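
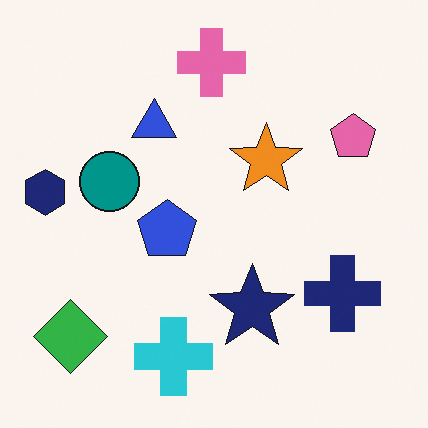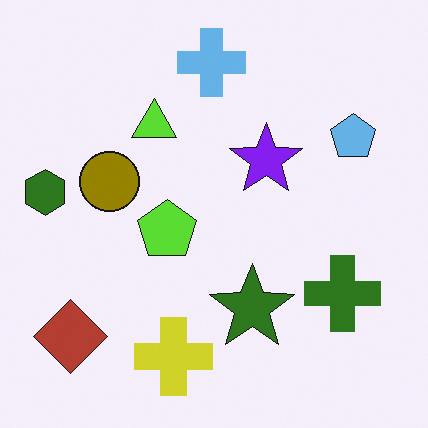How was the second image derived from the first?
The image was hue-shifted by a large amount.

Every shape's color has rotated by the same amount around the hue wheel — a uniform hue shift.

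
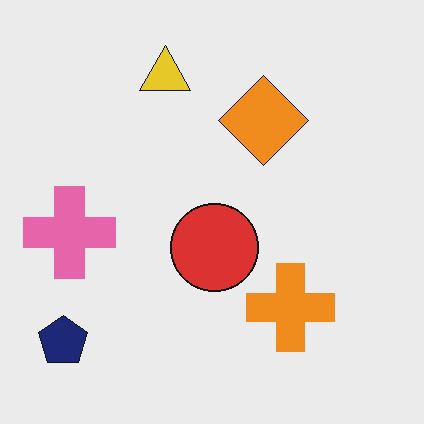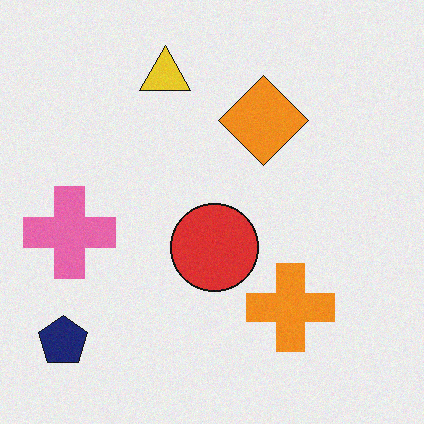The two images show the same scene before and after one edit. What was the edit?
It was degraded with a light layer of grain.

Random speckle covers the whole image, including the flat background.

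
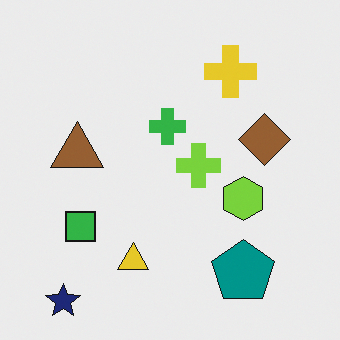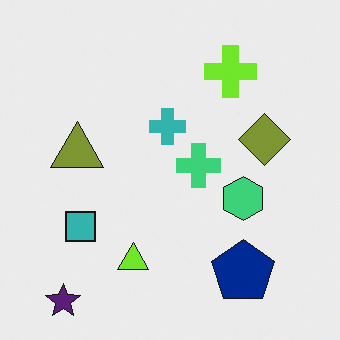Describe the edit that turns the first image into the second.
The second image is the first hue-shifted slightly.

Every shape's color has rotated by the same amount around the hue wheel — a uniform hue shift.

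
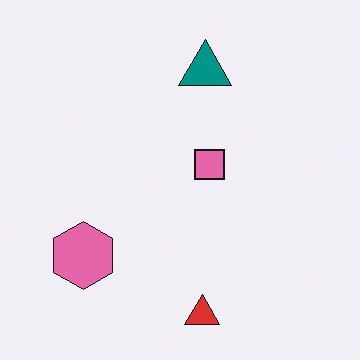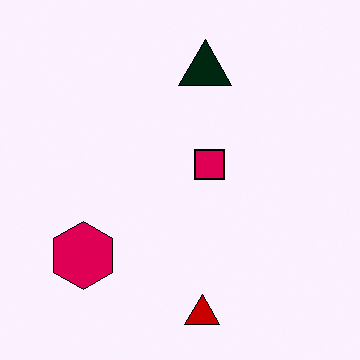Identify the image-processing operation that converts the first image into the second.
The second image is the first given much higher contrast.

Tones are pushed away from mid-grey across the whole image — a global contrast change.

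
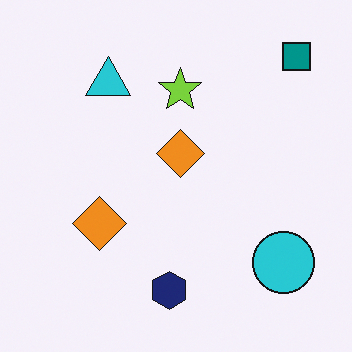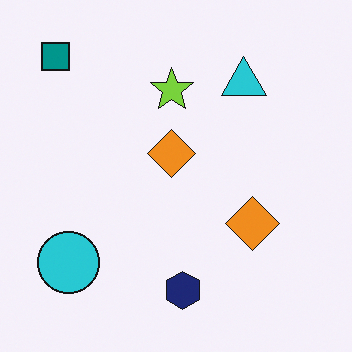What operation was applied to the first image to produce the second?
Flipped horizontally (left ↔ right).

The teal square is in the top-right of the first image and the top-left of the second — shapes on opposite sides of the vertical midline have swapped in a mirror flip.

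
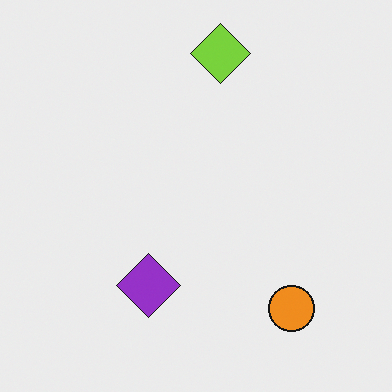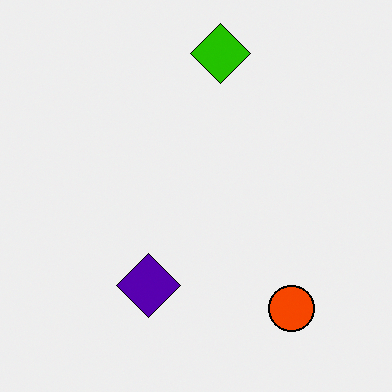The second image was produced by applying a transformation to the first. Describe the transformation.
The image was given much higher contrast.

Tones are pushed away from mid-grey across the whole image — a global contrast change.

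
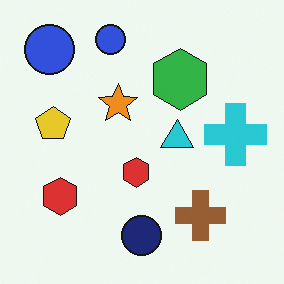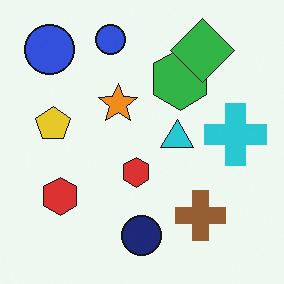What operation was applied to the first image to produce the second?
It was overlaid with an additional green diamond.

A green diamond appears in the second image that is absent from the first.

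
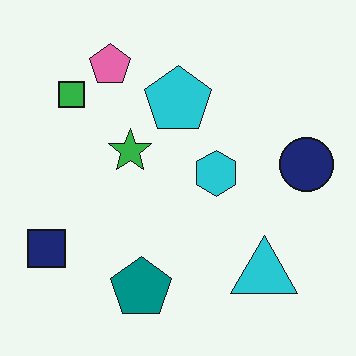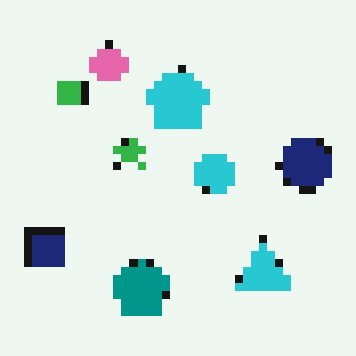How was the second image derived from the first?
This is the original image pixelated into visible square blocks.

Shapes are reduced to large square blocks; fine edges and outlines are lost — a downscale-then-upscale (mosaic) effect.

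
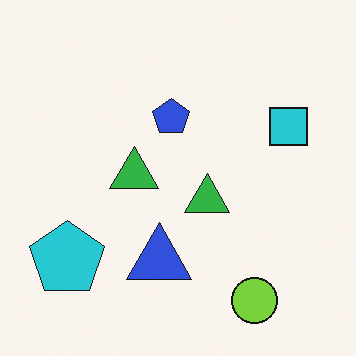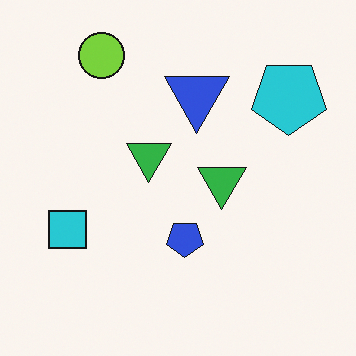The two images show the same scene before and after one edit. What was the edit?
This is the original image rotated 180°.

The lime circle sits in the bottom-right of the first image and the top-left of the second — consistent with a whole-image 180° rotation.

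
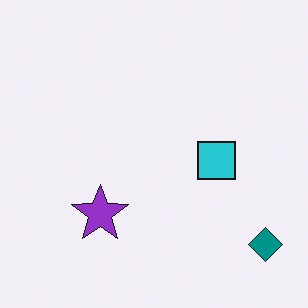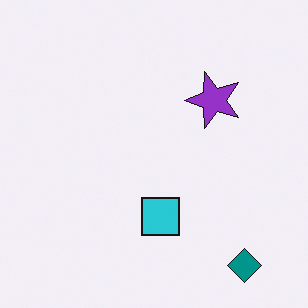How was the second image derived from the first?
The transformation is: transposed (reflected across the top-left ↔ bottom-right diagonal).

Shapes have swapped their row and column positions — what was in the top-right is now in the bottom-left — a diagonal reflection.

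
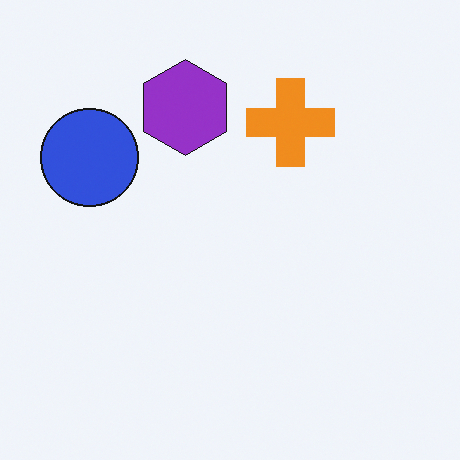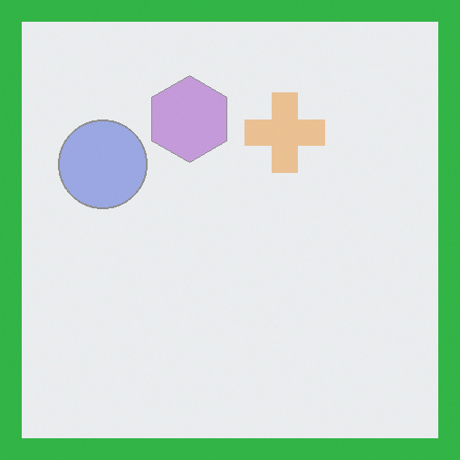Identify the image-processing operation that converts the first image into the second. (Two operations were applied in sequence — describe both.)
The second image is the first given much lower contrast, then framed with a green border.

Tones are pushed toward mid-grey across the whole image — a global contrast change. A solid green frame runs around the edge of the second image, with the content slightly shrunk inside it.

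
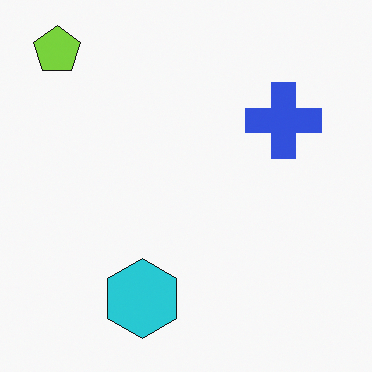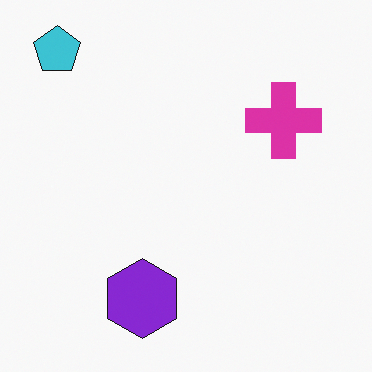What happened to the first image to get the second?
The second image is the first hue-shifted noticeably.

Every shape's color has rotated by the same amount around the hue wheel — a uniform hue shift.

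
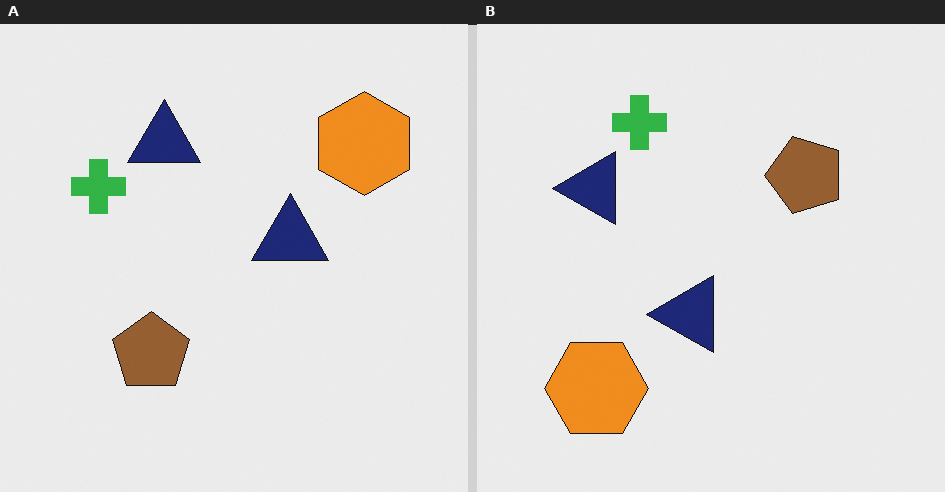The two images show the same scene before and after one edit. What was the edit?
The image was transposed (reflected across the top-left ↔ bottom-right diagonal).

Shapes have swapped their row and column positions — what was in the top-right is now in the bottom-left — a diagonal reflection.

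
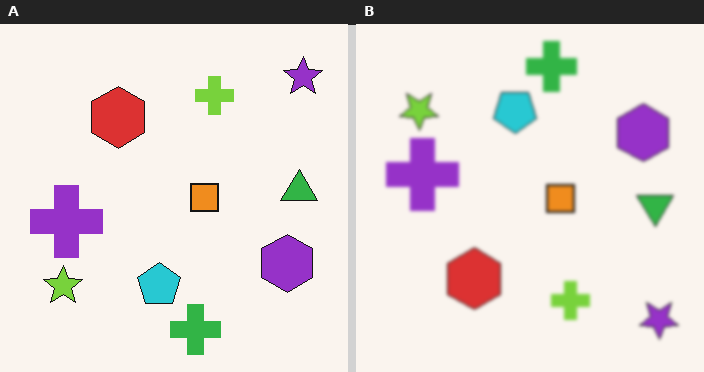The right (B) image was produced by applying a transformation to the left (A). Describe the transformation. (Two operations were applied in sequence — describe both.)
The transformation is: slightly softened, then flipped vertically (top ↔ bottom).

Shape edges and outlines are uniformly softened across the whole image. The green cross is in the bottom of the left (A) image and the top of the right (B) — shapes on opposite sides of the horizontal midline have swapped in a mirror flip.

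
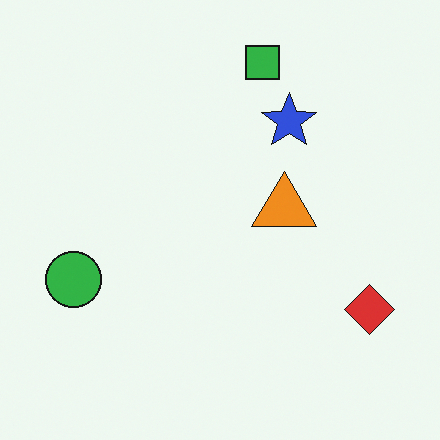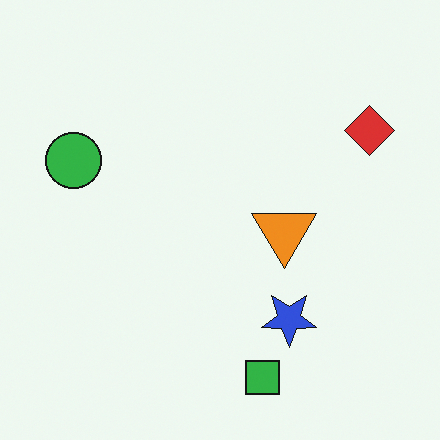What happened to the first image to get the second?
The transformation is: flipped vertically (top ↔ bottom).

The green square is in the top of the first image and the bottom of the second — shapes on opposite sides of the horizontal midline have swapped in a mirror flip.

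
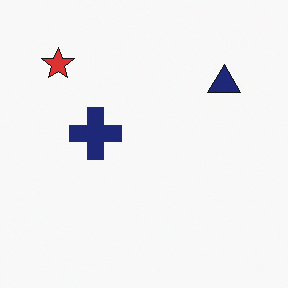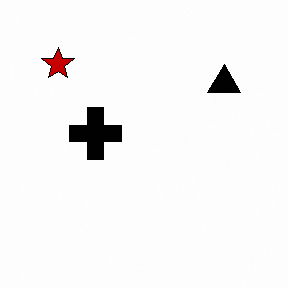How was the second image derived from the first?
The image was boosted in contrast.

Tones are pushed away from mid-grey across the whole image — a global contrast change.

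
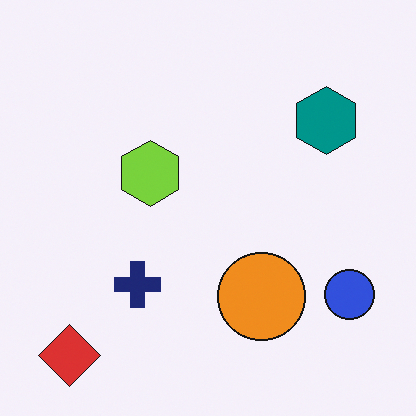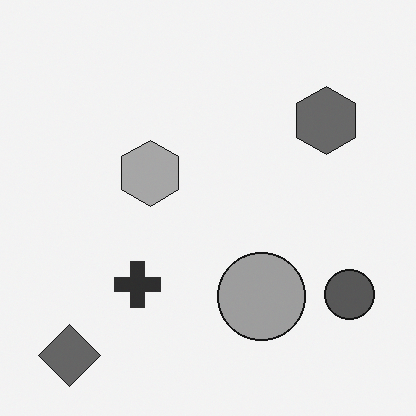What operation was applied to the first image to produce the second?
The image was converted to grayscale.

All color is removed — every shape is now a shade of grey.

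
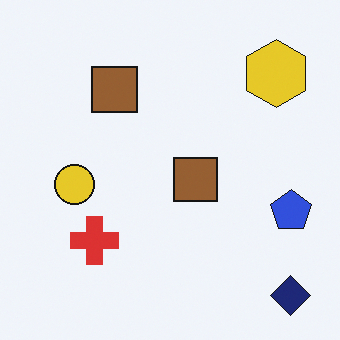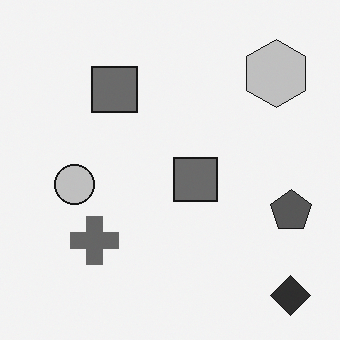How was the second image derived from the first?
It was converted to grayscale.

All color is removed — every shape is now a shade of grey.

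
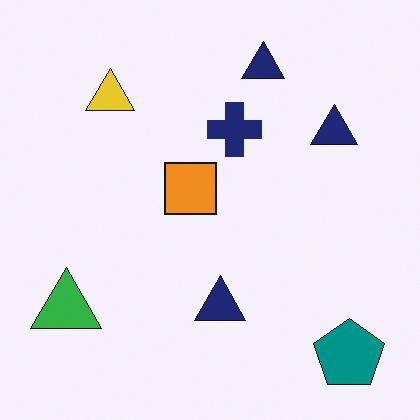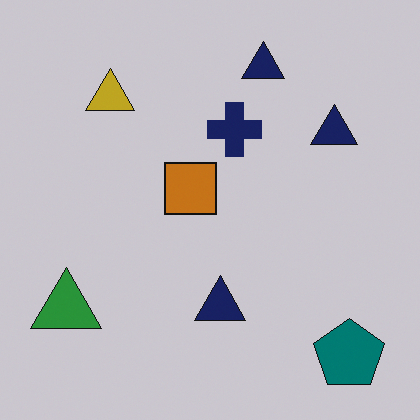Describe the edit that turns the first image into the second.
It was darkened a little.

Every pixel — background and shapes alike — is uniformly darkened.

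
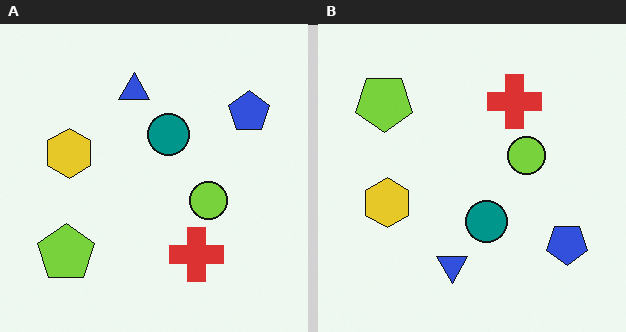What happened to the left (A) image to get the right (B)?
Flipped vertically (top ↔ bottom).

The blue triangle is in the top of the left (A) image and the bottom of the right (B) — shapes on opposite sides of the horizontal midline have swapped in a mirror flip.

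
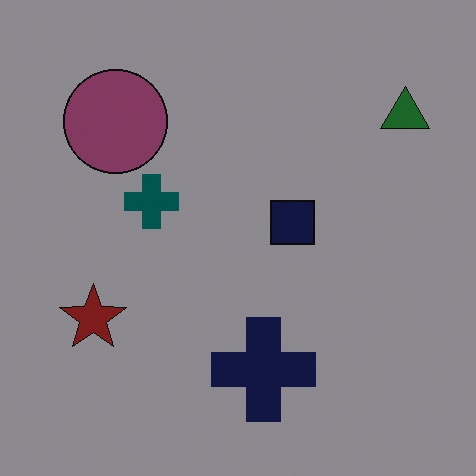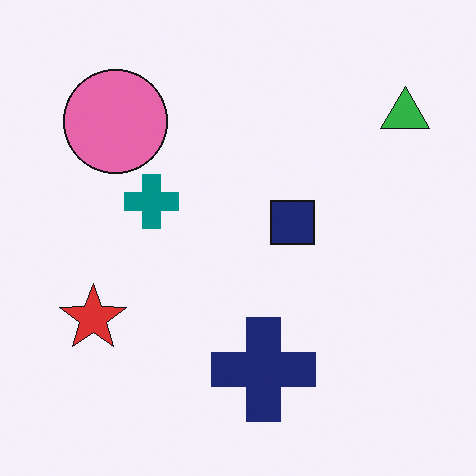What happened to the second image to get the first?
This is the original image noticeably darkened.

Every pixel — background and shapes alike — is uniformly darkened.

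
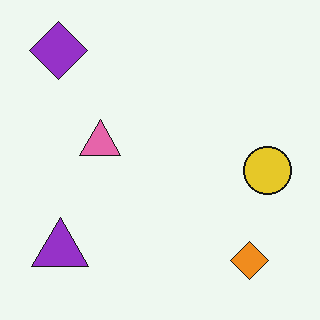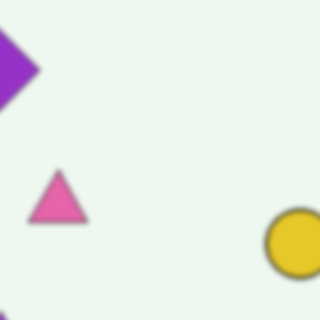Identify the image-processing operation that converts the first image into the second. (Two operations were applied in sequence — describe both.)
The transformation is: given a subtle gaussian blur, then cropped to a modestly smaller region and rescaled.

Shape edges and outlines are uniformly softened across the whole image. The visible shapes are larger and the field of view is narrower; shapes near the original edges may be partly or wholly outside the frame — a crop-and-rescale.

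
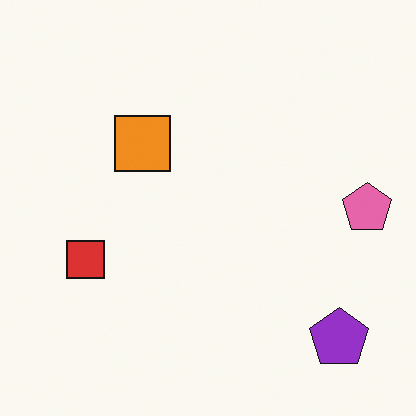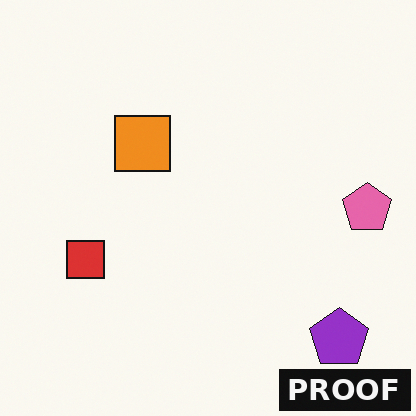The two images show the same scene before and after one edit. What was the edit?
It was watermarked with the text "PROOF" in the lower-right corner.

A dark label reading "PROOF" appears in the lower-right corner.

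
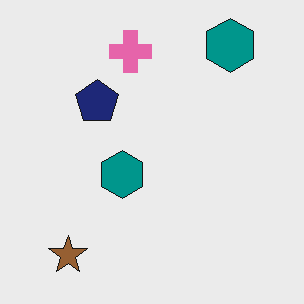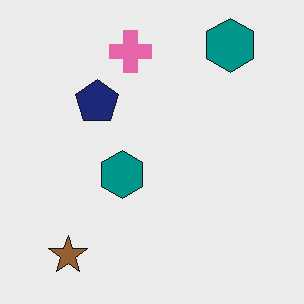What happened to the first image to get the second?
It was JPEG-compressed with visible artifacts.

Blocky 8×8 compression artifacts appear around shape edges and the flat background shows ringing — characteristic JPEG degradation.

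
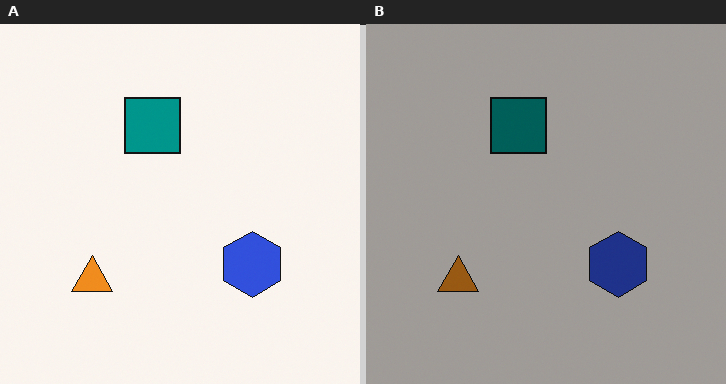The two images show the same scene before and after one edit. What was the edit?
This is the original image noticeably darkened.

Every pixel — background and shapes alike — is uniformly darkened.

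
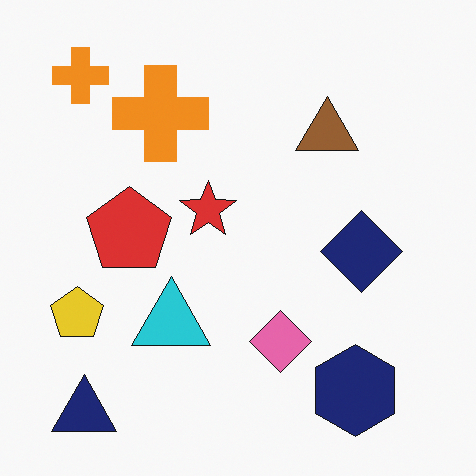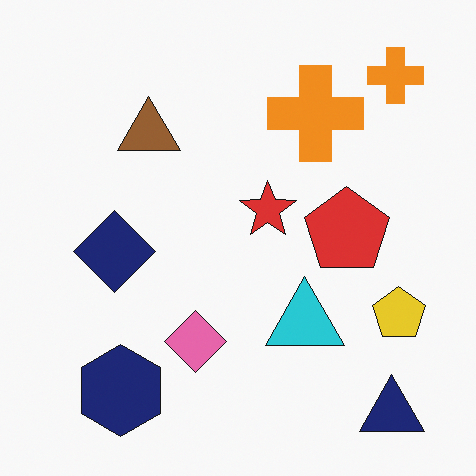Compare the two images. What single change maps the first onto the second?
The transformation is: flipped horizontally (left ↔ right).

The yellow pentagon is in the left of the first image and the right of the second — shapes on opposite sides of the vertical midline have swapped in a mirror flip.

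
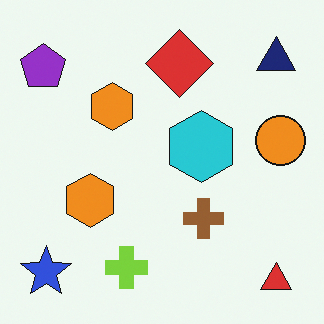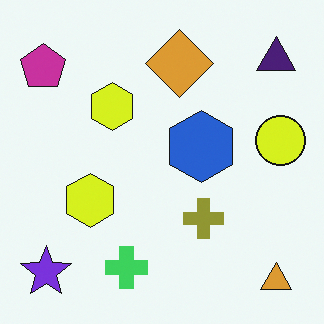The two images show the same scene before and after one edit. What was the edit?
The transformation is: hue-shifted slightly.

Every shape's color has rotated by the same amount around the hue wheel — a uniform hue shift.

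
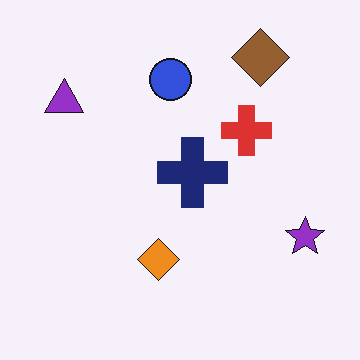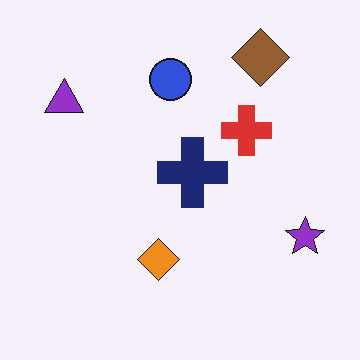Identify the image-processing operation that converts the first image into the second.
It was given moderate JPEG compression.

Blocky 8×8 compression artifacts appear around shape edges and the flat background shows ringing — characteristic JPEG degradation.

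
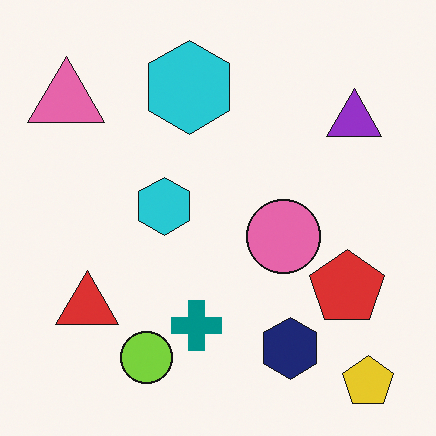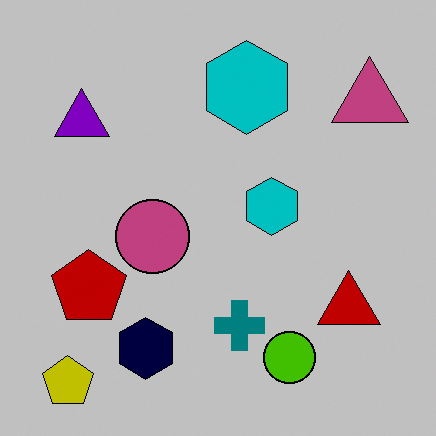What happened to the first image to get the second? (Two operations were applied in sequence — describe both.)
The image was heavily posterized to just a handful of flat colors, then flipped horizontally (left ↔ right).

Each flat color has snapped to a coarser quantized level — most visibly, the near-white background has dropped to a flat grey. The pink triangle is in the top-left of the first image and the top-right of the second — shapes on opposite sides of the vertical midline have swapped in a mirror flip.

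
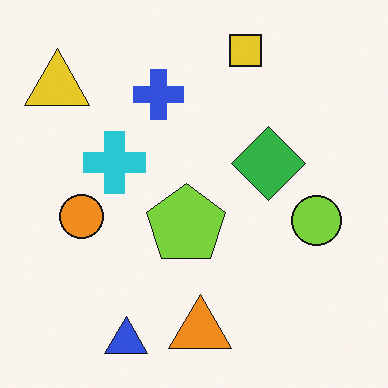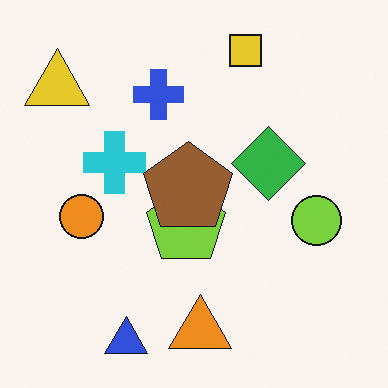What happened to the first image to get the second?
It was overlaid with an additional brown pentagon.

A brown pentagon appears in the second image that is absent from the first.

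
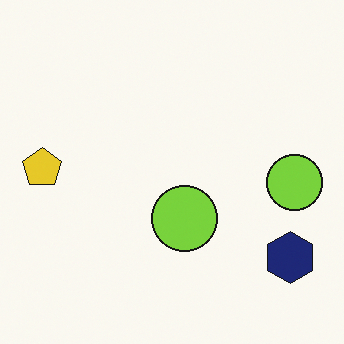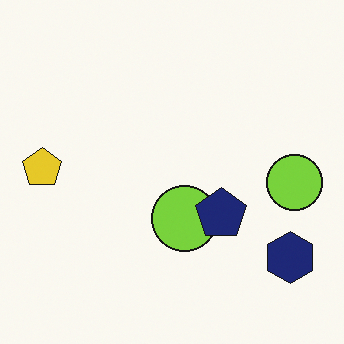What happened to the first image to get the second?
The second image is the first overlaid with an additional navy pentagon.

A navy pentagon appears in the second image that is absent from the first.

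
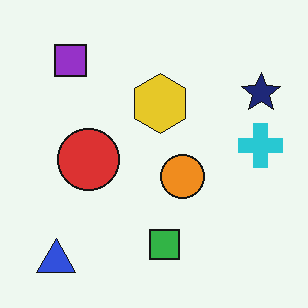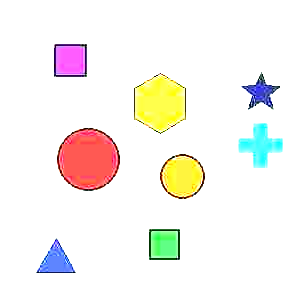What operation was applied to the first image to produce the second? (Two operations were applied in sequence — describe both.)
Degraded with heavy JPEG compression, then noticeably brightened.

Blocky 8×8 compression artifacts appear around shape edges and the flat background shows ringing — characteristic JPEG degradation. Every pixel — background and shapes alike — is uniformly brightened.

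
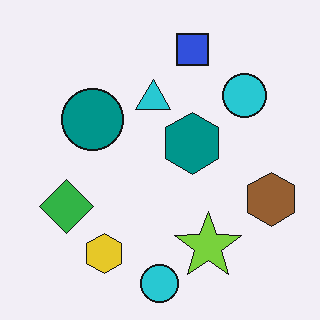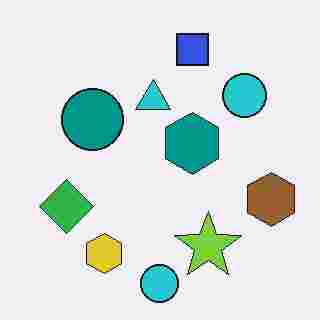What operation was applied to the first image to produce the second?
It was heavily JPEG-compressed with obvious blocking artifacts.

Blocky 8×8 compression artifacts appear around shape edges and the flat background shows ringing — characteristic JPEG degradation.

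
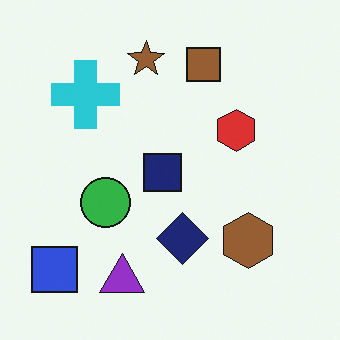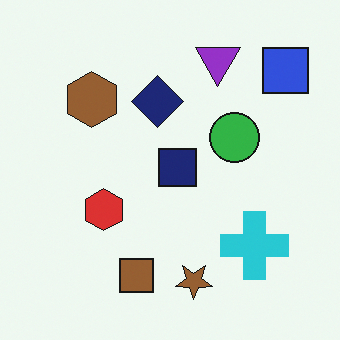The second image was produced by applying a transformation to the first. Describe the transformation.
The image was rotated 180°.

The blue square sits in the bottom-left of the first image and the top-right of the second — consistent with a whole-image 180° rotation.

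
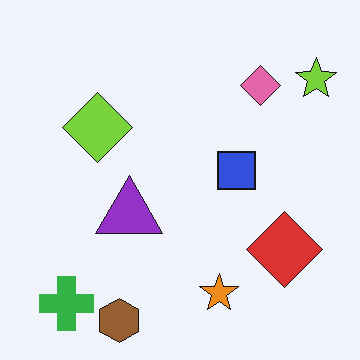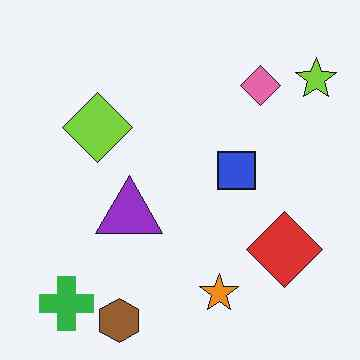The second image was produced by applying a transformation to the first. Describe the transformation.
The transformation is: given moderate JPEG compression.

Blocky 8×8 compression artifacts appear around shape edges and the flat background shows ringing — characteristic JPEG degradation.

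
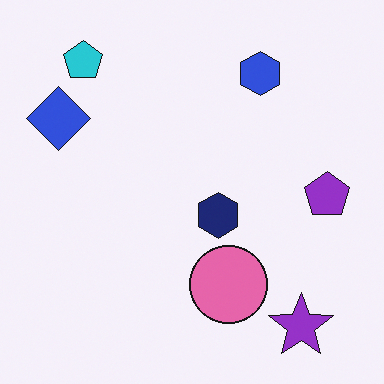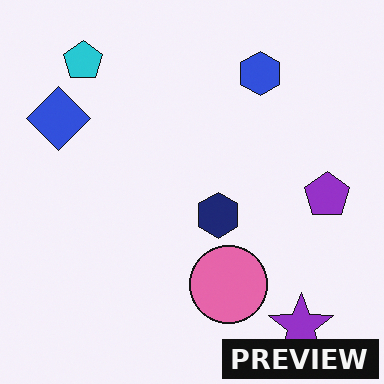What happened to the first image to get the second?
It was watermarked with the text "PREVIEW" in the lower-right corner.

A dark label reading "PREVIEW" appears in the lower-right corner.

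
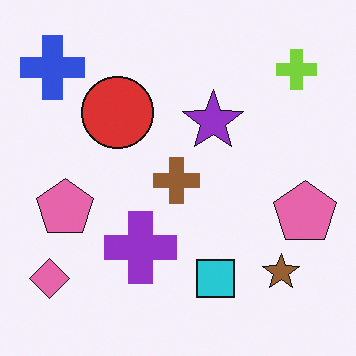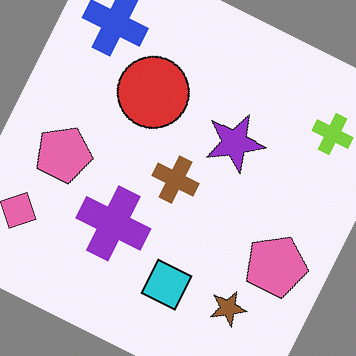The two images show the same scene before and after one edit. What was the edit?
It was rotated clockwise by a clearly visible amount.

Every shape is tilted by the same angle and the image corners show triangular fill wedges — a whole-image rotation by a non-right angle.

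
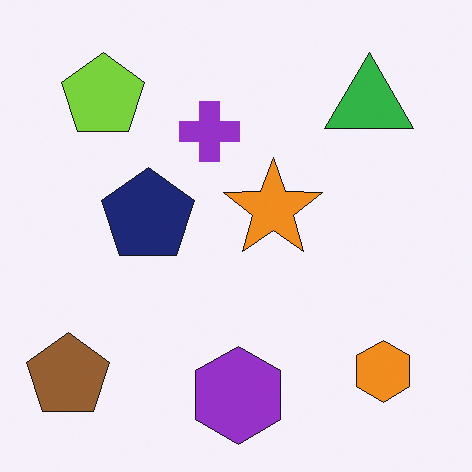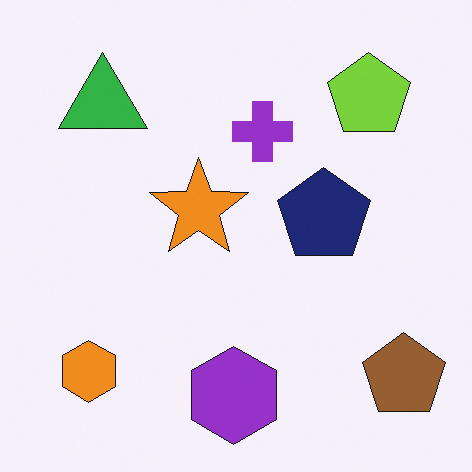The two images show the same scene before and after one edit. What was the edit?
The image was flipped horizontally (left ↔ right).

The brown pentagon is in the bottom-left of the first image and the bottom-right of the second — shapes on opposite sides of the vertical midline have swapped in a mirror flip.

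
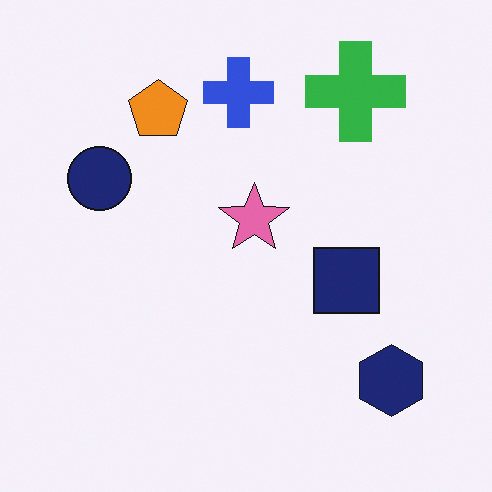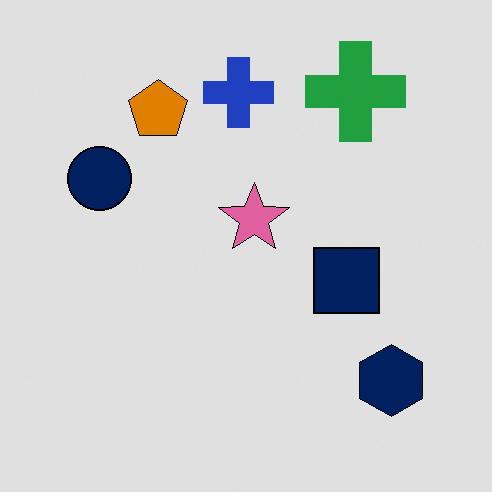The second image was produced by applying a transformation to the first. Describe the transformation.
The image was moderately posterized.

Each flat color has snapped to a coarser quantized level — most visibly, the near-white background has dropped to a flat grey.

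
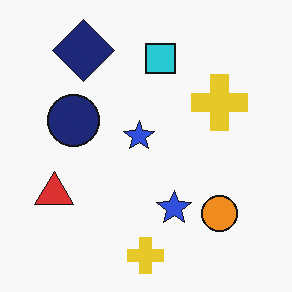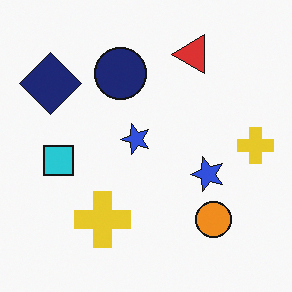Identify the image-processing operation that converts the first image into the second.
The transformation is: transposed (reflected across the top-left ↔ bottom-right diagonal).

Shapes have swapped their row and column positions — what was in the top-right is now in the bottom-left — a diagonal reflection.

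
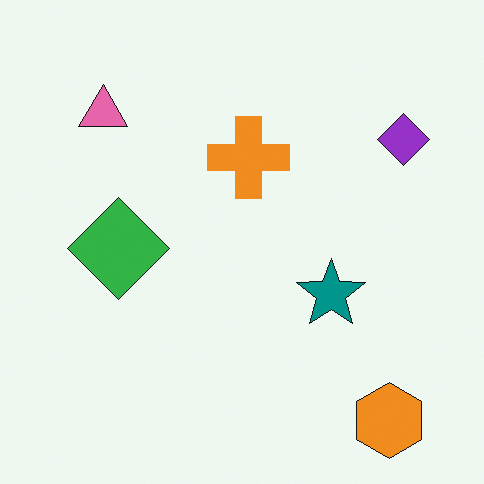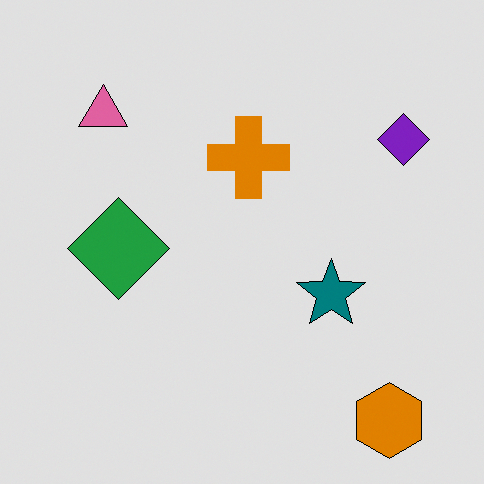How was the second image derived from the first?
Moderately posterized.

Each flat color has snapped to a coarser quantized level — most visibly, the near-white background has dropped to a flat grey.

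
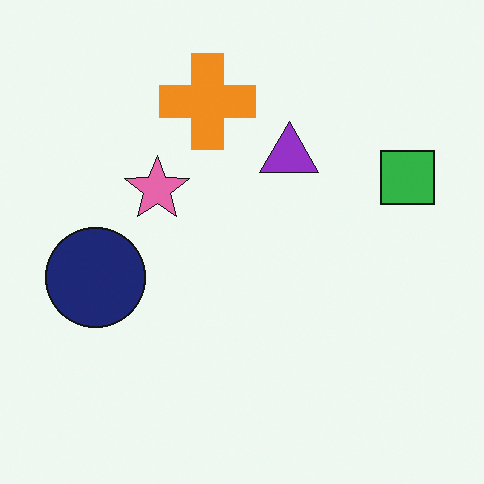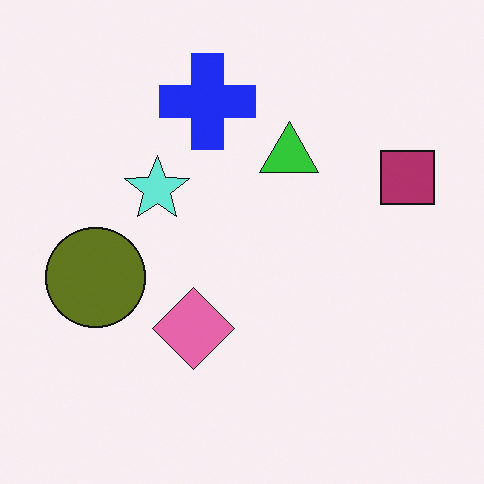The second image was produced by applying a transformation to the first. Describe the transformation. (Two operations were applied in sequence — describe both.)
The second image is the first hue-shifted by a large amount, then overlaid with an additional pink diamond.

Every shape's color has rotated by the same amount around the hue wheel — a uniform hue shift. A pink diamond appears in the second image that is absent from the first.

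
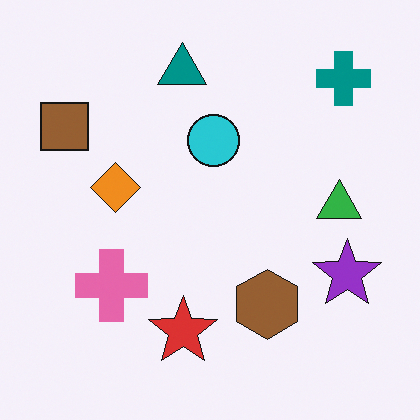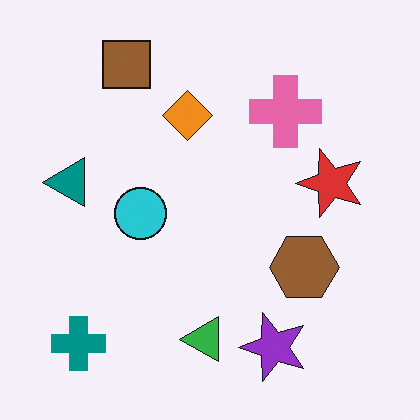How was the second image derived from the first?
It was transposed (reflected across the top-left ↔ bottom-right diagonal).

Shapes have swapped their row and column positions — what was in the top-right is now in the bottom-left — a diagonal reflection.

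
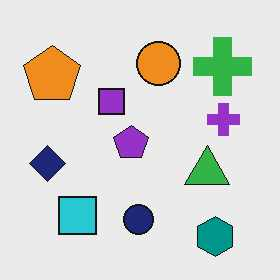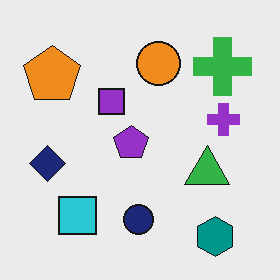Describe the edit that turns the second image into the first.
The image was given moderate JPEG compression.

Blocky 8×8 compression artifacts appear around shape edges and the flat background shows ringing — characteristic JPEG degradation.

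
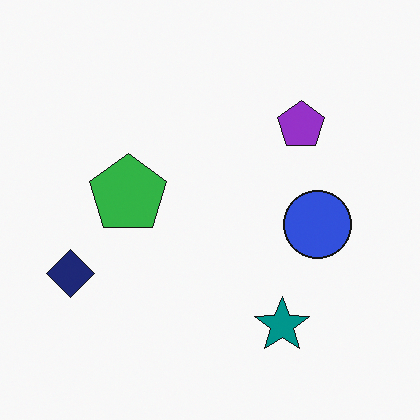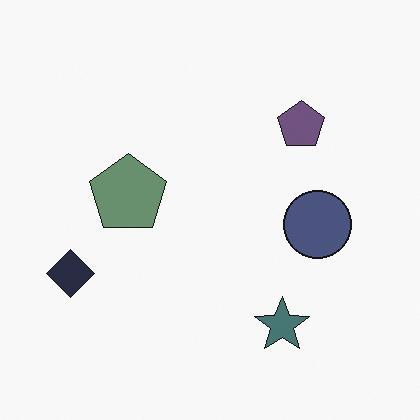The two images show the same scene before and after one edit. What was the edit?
The transformation is: made much more muted (saturation change).

All colors are more muted and greyish — a global saturation change.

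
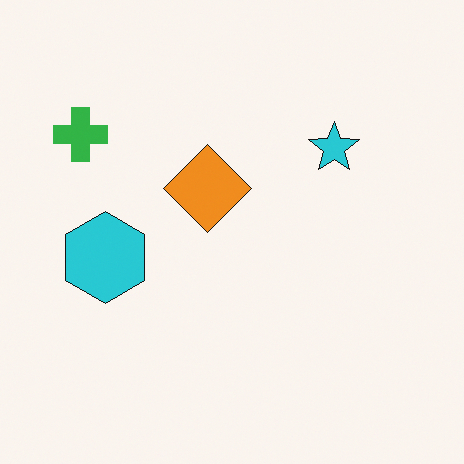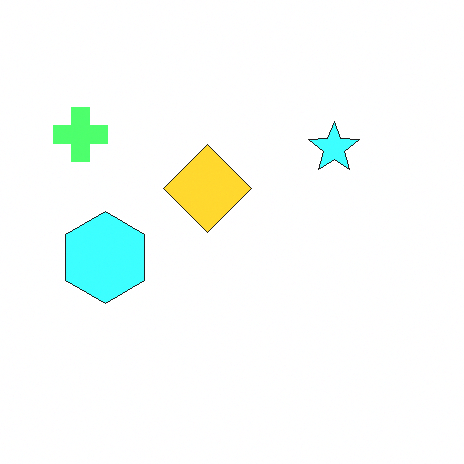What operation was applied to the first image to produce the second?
This is the original image noticeably brightened.

Every pixel — background and shapes alike — is uniformly brightened.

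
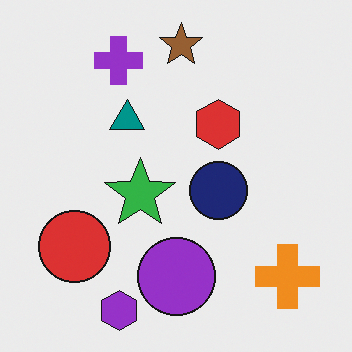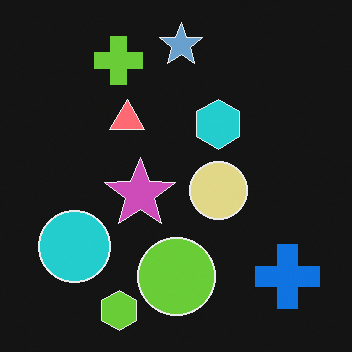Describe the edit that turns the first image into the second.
It was color-inverted (negative).

The light background has become dark and every shape's color is its complement — a photographic negative.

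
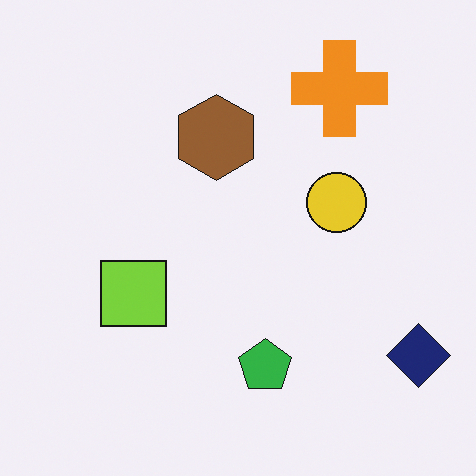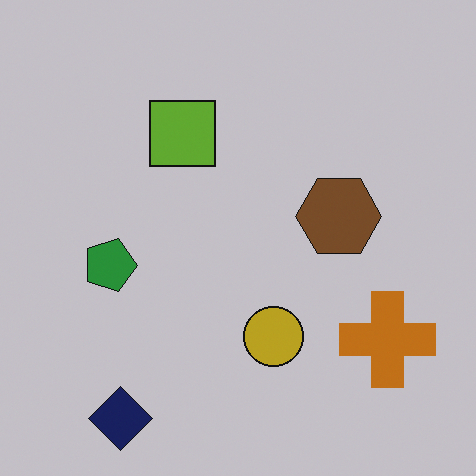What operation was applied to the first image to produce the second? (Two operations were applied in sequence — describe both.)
The transformation is: slightly darkened, then rotated 90° clockwise.

Every pixel — background and shapes alike — is uniformly darkened. The navy diamond sits in the bottom-right of the first image and the bottom-left of the second — consistent with a whole-image 90° clockwise rotation.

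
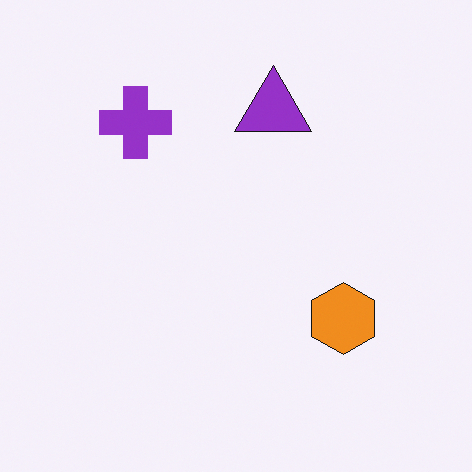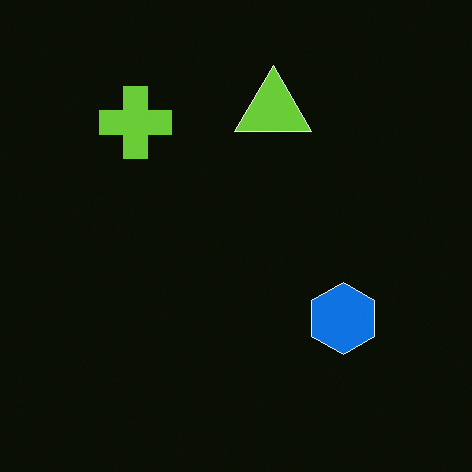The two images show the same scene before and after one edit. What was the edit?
This is the original image color-inverted (negative).

The light background has become dark and every shape's color is its complement — a photographic negative.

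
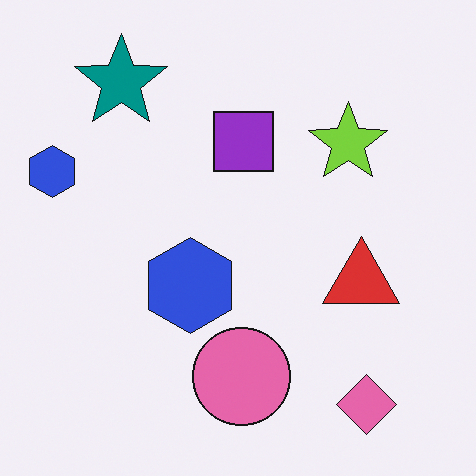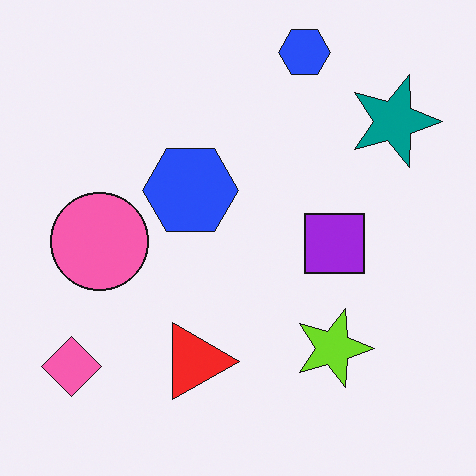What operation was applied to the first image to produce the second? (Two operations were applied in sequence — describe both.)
This is the original image slightly oversaturated, then rotated 90° clockwise.

All colors are more vivid — a global saturation change. The pink diamond sits in the bottom-right of the first image and the bottom-left of the second — consistent with a whole-image 90° clockwise rotation.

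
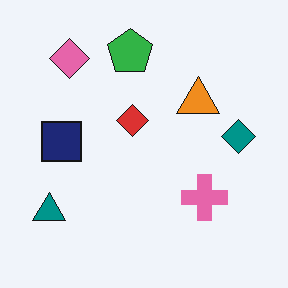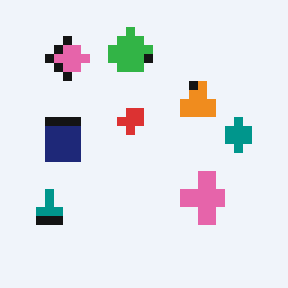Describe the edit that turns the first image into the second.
This is the original image heavily pixelated into large blocks.

Shapes are reduced to large square blocks; fine edges and outlines are lost — a downscale-then-upscale (mosaic) effect.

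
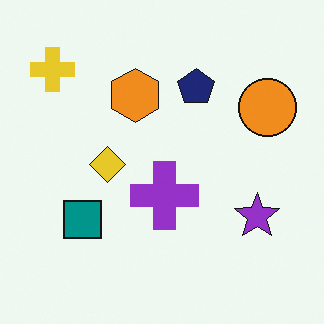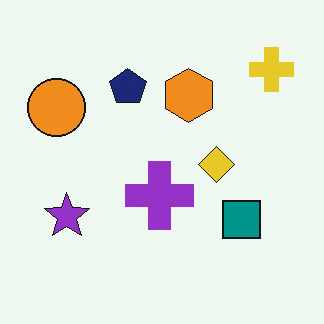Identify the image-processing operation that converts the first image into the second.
The image was flipped horizontally (left ↔ right).

The yellow cross is in the top-left of the first image and the top-right of the second — shapes on opposite sides of the vertical midline have swapped in a mirror flip.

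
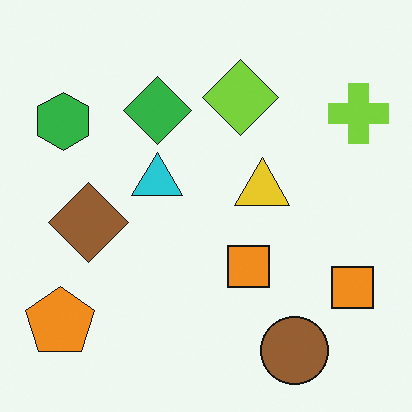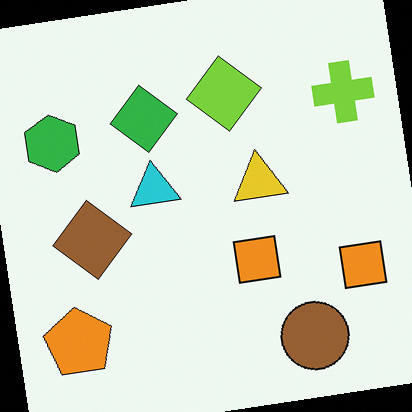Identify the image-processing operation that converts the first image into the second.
Rotated counter-clockwise by a slight angle.

Every shape is tilted by the same angle and the image corners show triangular fill wedges — a whole-image rotation by a non-right angle.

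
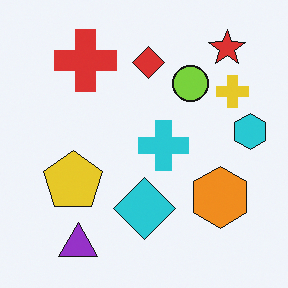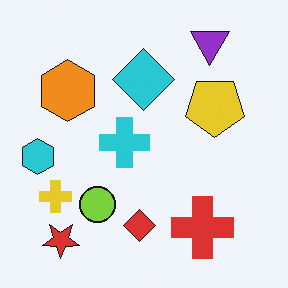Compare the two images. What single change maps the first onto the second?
Rotated 180°.

The red star sits in the top-right of the first image and the bottom-left of the second — consistent with a whole-image 180° rotation.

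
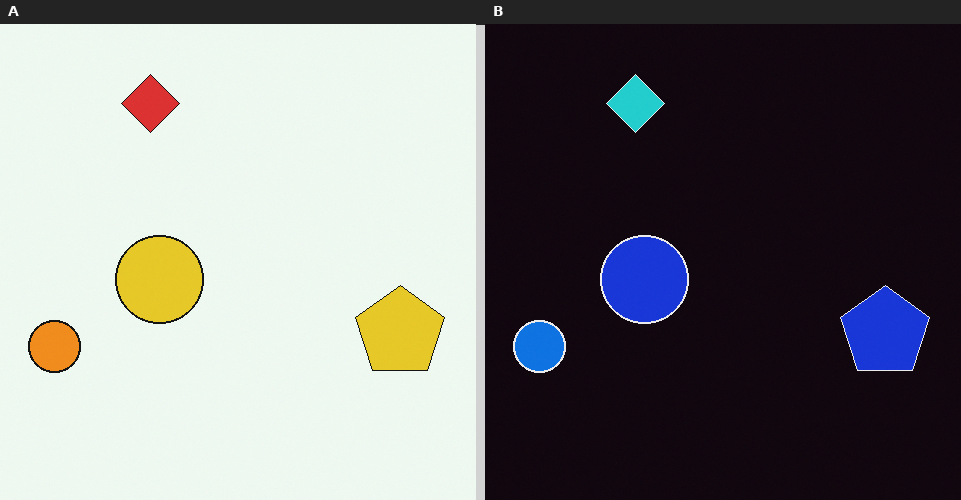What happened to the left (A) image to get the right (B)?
This is the original image color-inverted (negative).

The light background has become dark and every shape's color is its complement — a photographic negative.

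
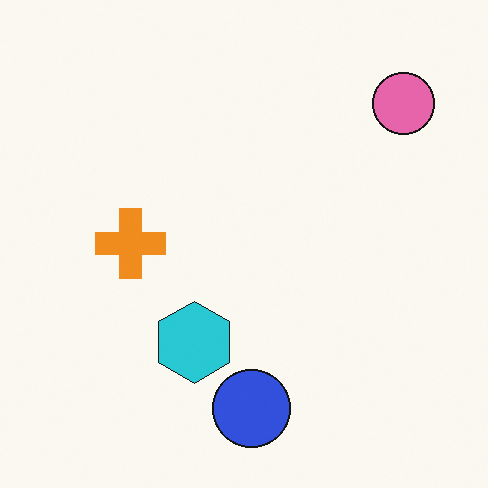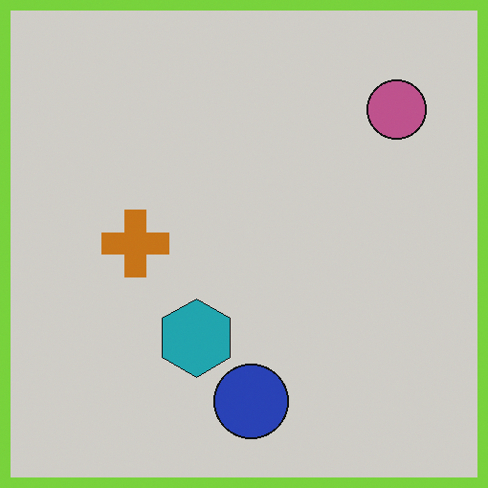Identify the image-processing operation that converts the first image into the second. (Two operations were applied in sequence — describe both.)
The transformation is: slightly darkened, then framed with a lime border.

Every pixel — background and shapes alike — is uniformly darkened. A solid lime frame runs around the edge of the second image, with the content slightly shrunk inside it.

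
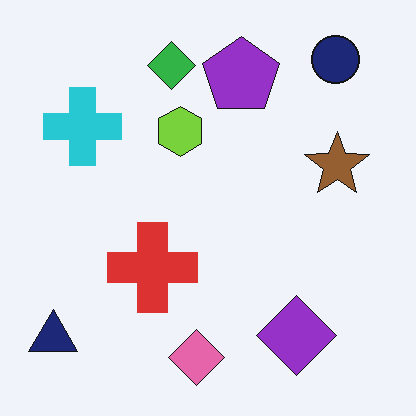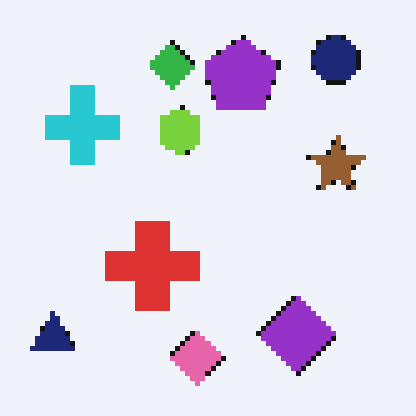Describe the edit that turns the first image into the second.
The second image is the first lightly pixelated (a mild mosaic effect).

Shapes are reduced to large square blocks; fine edges and outlines are lost — a downscale-then-upscale (mosaic) effect.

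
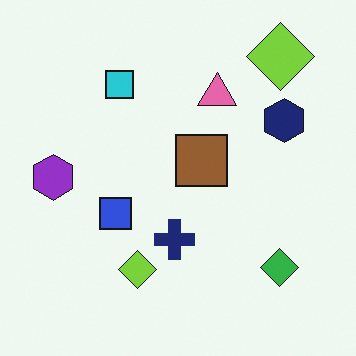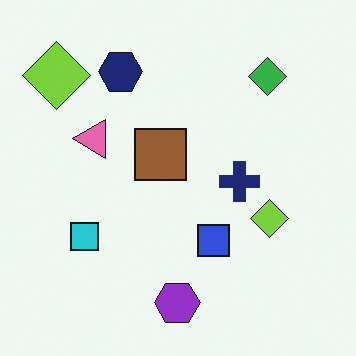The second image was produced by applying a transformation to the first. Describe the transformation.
The image was rotated 90° counter-clockwise.

The green diamond sits in the bottom-right of the first image and the top-right of the second — consistent with a whole-image 90° counter-clockwise rotation.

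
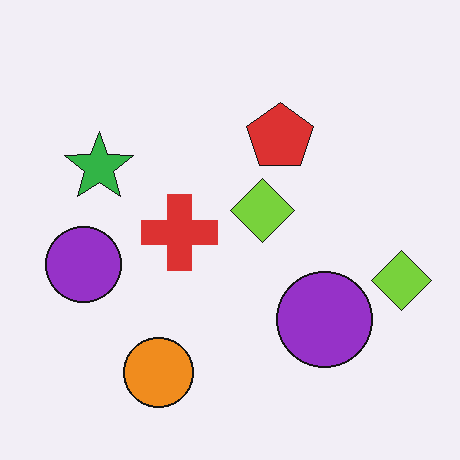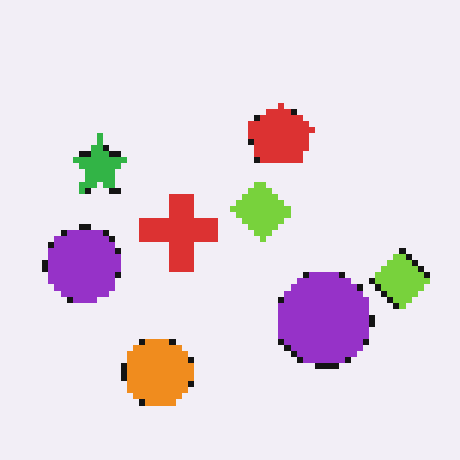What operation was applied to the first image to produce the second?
The second image is the first moderately pixelated.

Shapes are reduced to large square blocks; fine edges and outlines are lost — a downscale-then-upscale (mosaic) effect.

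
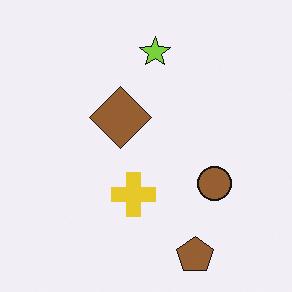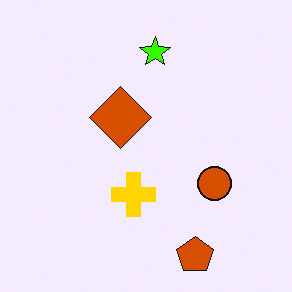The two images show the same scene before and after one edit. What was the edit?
The second image is the first heavily oversaturated.

All colors are more vivid — a global saturation change.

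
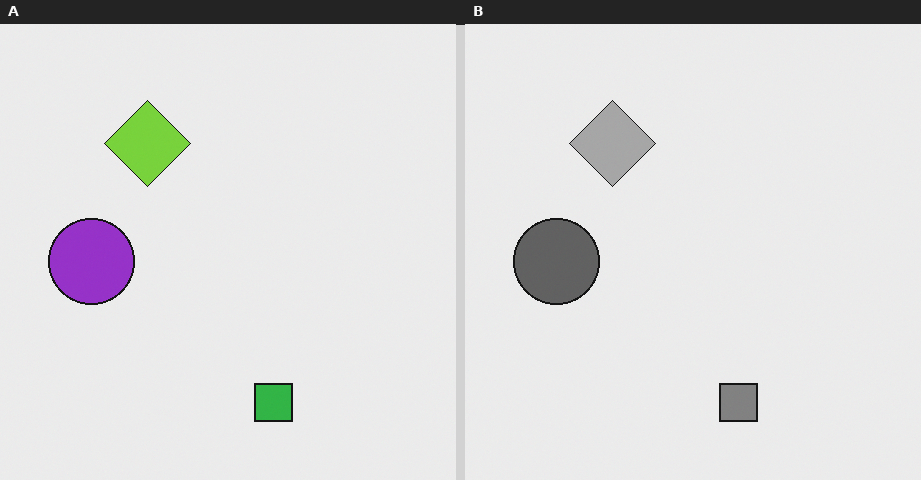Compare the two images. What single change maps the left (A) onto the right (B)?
The image was converted to grayscale.

All color is removed — every shape is now a shade of grey.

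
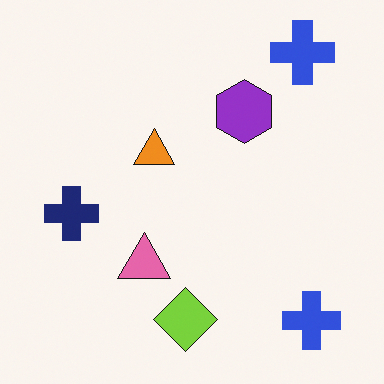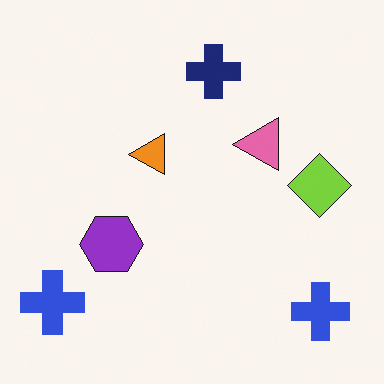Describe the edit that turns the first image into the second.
Transposed (reflected across the top-left ↔ bottom-right diagonal).

Shapes have swapped their row and column positions — what was in the top-right is now in the bottom-left — a diagonal reflection.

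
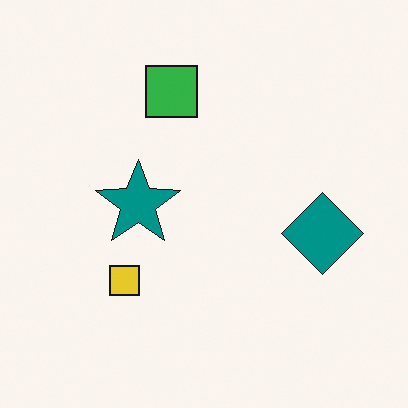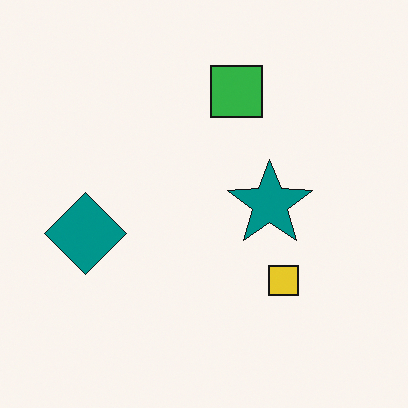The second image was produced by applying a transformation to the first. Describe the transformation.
It was flipped horizontally (left ↔ right).

The teal diamond is in the right of the first image and the left of the second — shapes on opposite sides of the vertical midline have swapped in a mirror flip.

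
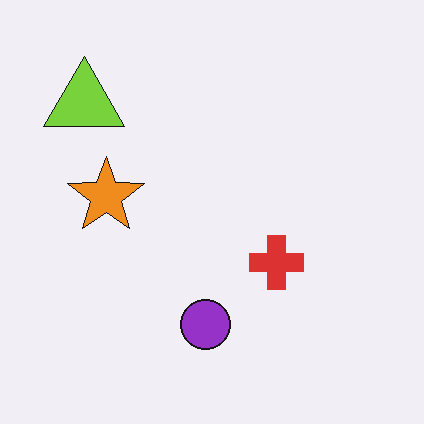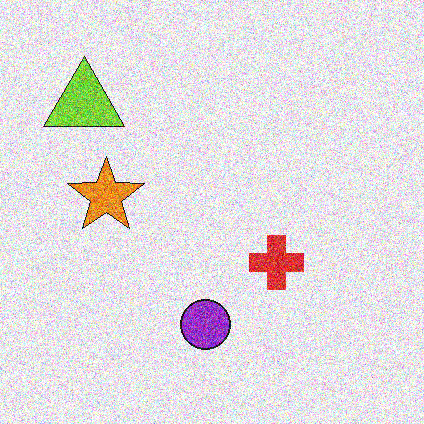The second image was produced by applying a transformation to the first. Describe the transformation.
The transformation is: degraded with a thick layer of grain.

Random speckle covers the whole image, including the flat background.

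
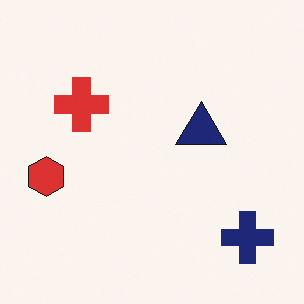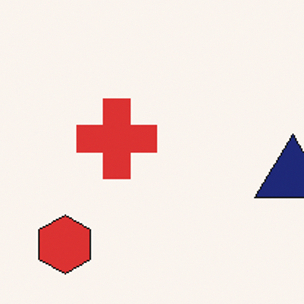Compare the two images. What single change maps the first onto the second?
The transformation is: cropped to a modestly smaller region and rescaled.

The visible shapes are larger and the field of view is narrower; shapes near the original edges may be partly or wholly outside the frame — a crop-and-rescale.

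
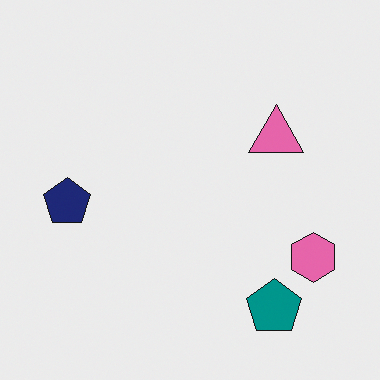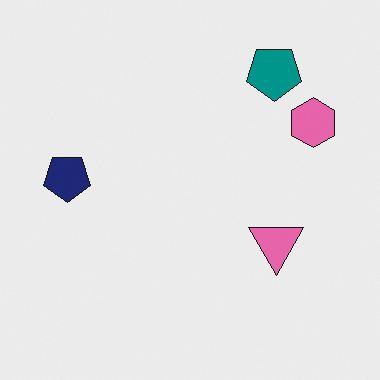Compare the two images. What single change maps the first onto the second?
This is the original image flipped vertically (top ↔ bottom).

The teal pentagon is in the bottom-right of the first image and the top-right of the second — shapes on opposite sides of the horizontal midline have swapped in a mirror flip.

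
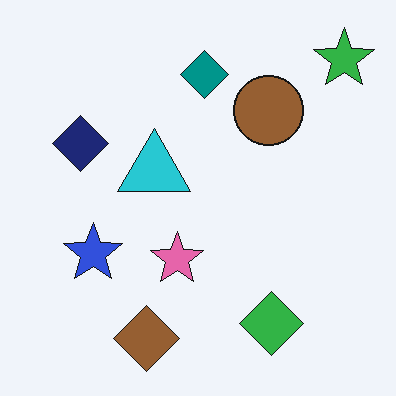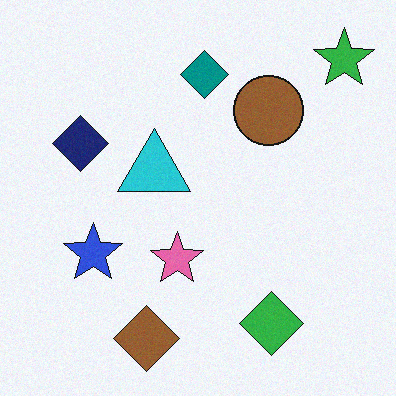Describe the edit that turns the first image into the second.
The second image is the first degraded with light additive noise.

Random speckle covers the whole image, including the flat background.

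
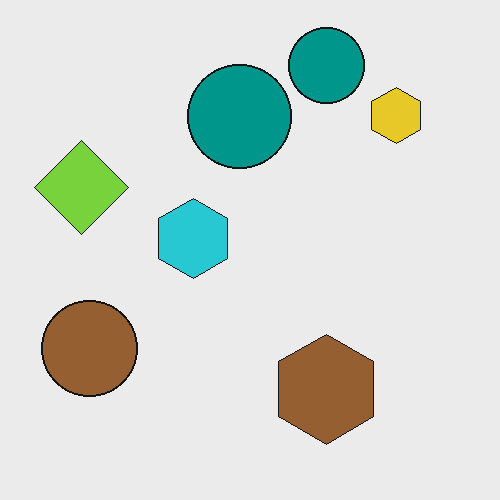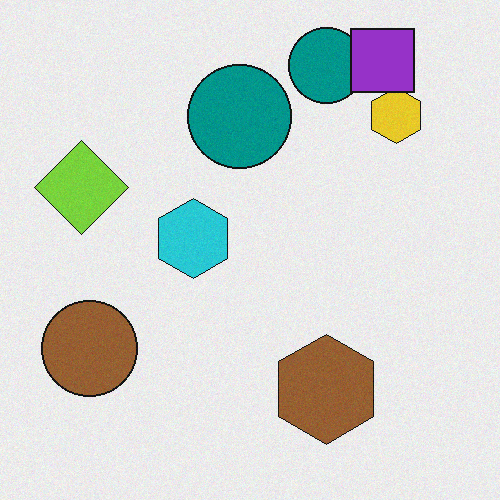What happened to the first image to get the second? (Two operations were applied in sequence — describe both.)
The second image is the first degraded with subtle gaussian noise, then overlaid with an additional purple square.

Random speckle covers the whole image, including the flat background. A purple square appears in the second image that is absent from the first.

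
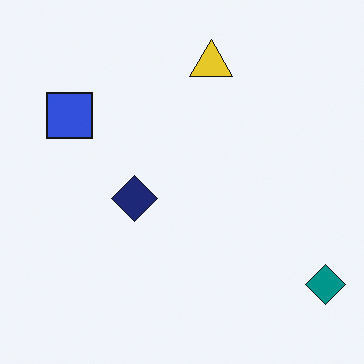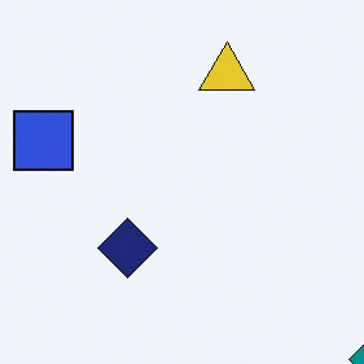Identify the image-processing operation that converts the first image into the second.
It was cropped to a modestly smaller region and rescaled.

The visible shapes are larger and the field of view is narrower; shapes near the original edges may be partly or wholly outside the frame — a crop-and-rescale.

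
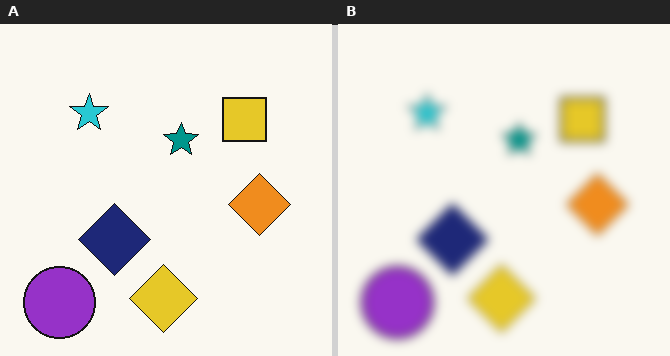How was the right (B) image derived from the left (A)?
This is the original image heavily blurred.

Shape edges and outlines are uniformly softened across the whole image.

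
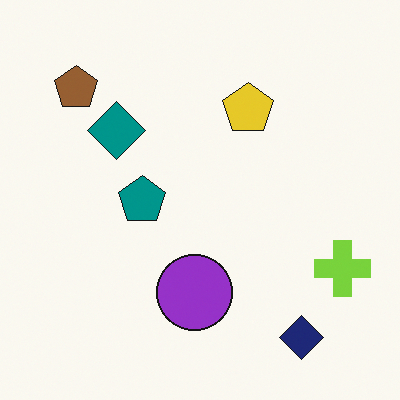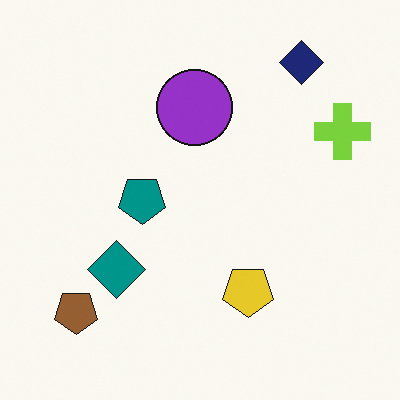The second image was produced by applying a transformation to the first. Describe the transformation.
The image was flipped vertically (top ↔ bottom).

The navy diamond is in the bottom-right of the first image and the top-right of the second — shapes on opposite sides of the horizontal midline have swapped in a mirror flip.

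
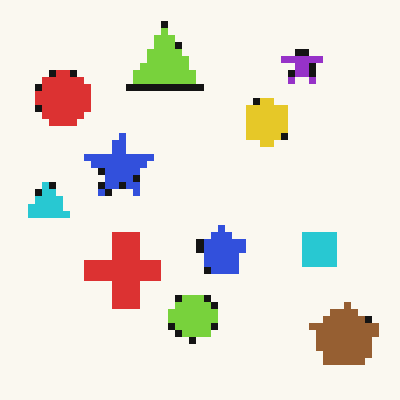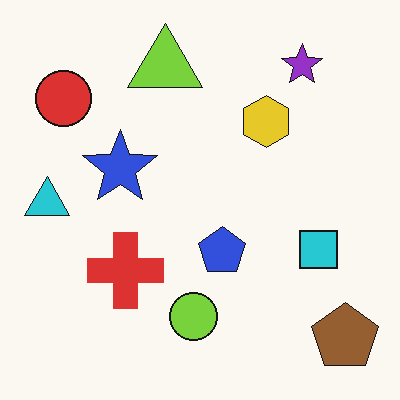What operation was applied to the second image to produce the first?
Moderately pixelated.

Shapes are reduced to large square blocks; fine edges and outlines are lost — a downscale-then-upscale (mosaic) effect.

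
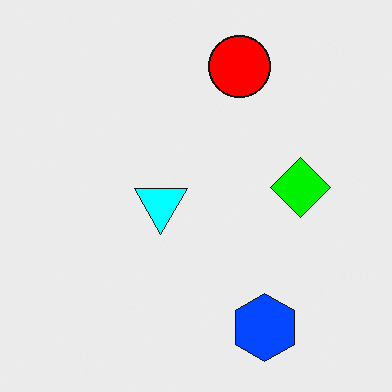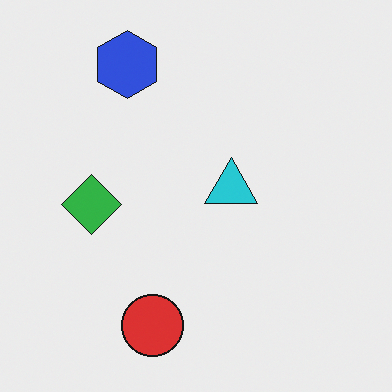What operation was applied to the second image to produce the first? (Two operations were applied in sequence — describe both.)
The transformation is: heavily oversaturated, then rotated 180°.

All colors are more vivid — a global saturation change. The blue hexagon sits in the top-left of the second image and the bottom-right of the first — consistent with a whole-image 180° rotation.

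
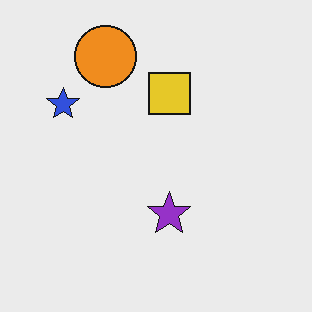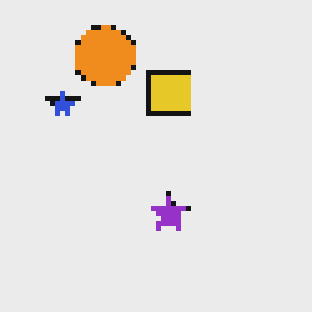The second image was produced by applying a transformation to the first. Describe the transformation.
The image was lightly pixelated (a mild mosaic effect).

Shapes are reduced to large square blocks; fine edges and outlines are lost — a downscale-then-upscale (mosaic) effect.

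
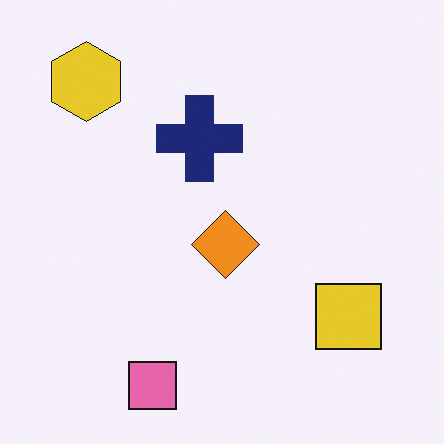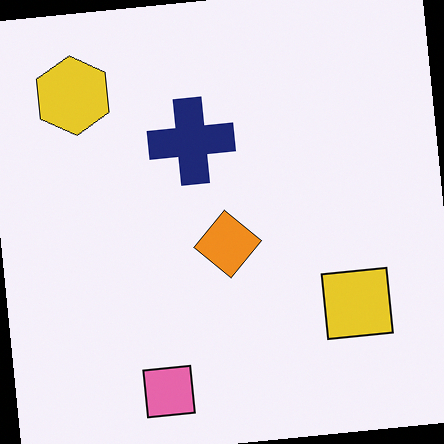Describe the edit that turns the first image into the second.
Rotated counter-clockwise by a slight angle.

Every shape is tilted by the same angle and the image corners show triangular fill wedges — a whole-image rotation by a non-right angle.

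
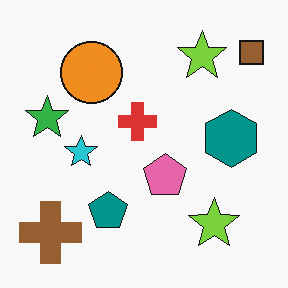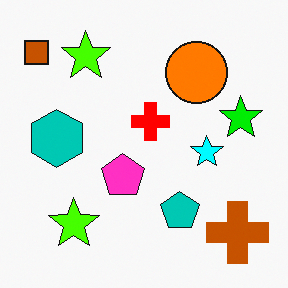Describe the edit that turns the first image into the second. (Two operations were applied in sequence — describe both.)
The transformation is: flipped horizontally (left ↔ right), then heavily oversaturated.

The brown square is in the top-right of the first image and the top-left of the second — shapes on opposite sides of the vertical midline have swapped in a mirror flip. All colors are more vivid — a global saturation change.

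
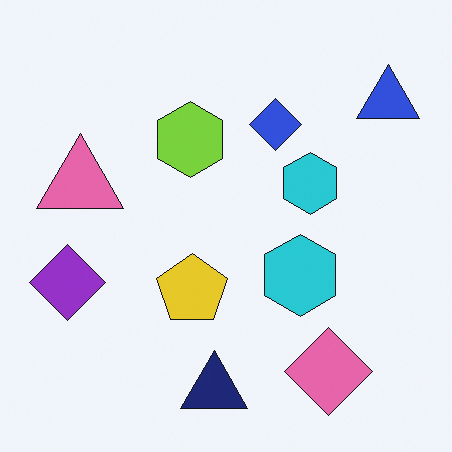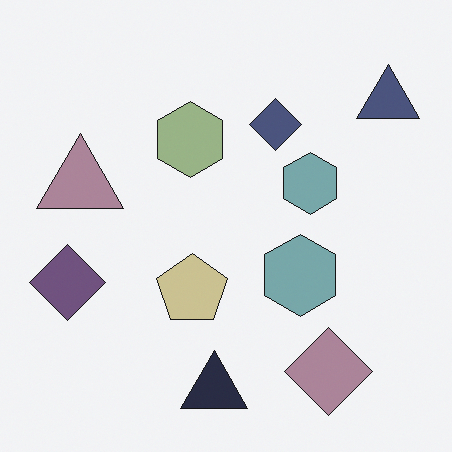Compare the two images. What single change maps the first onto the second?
The transformation is: heavily desaturated.

All colors are more muted and greyish — a global saturation change.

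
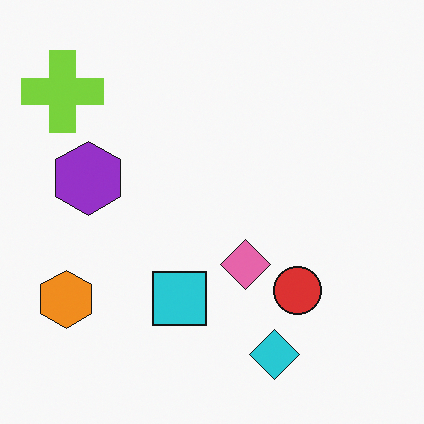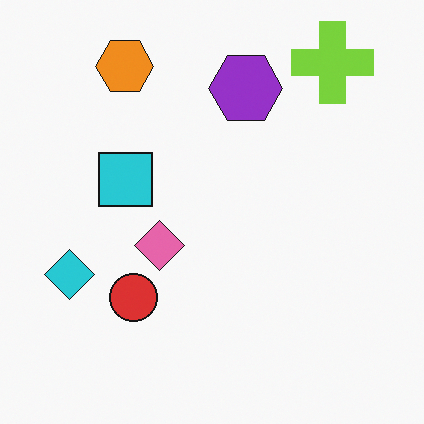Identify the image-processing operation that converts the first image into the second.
This is the original image rotated 90° clockwise.

The lime cross sits in the top-left of the first image and the top-right of the second — consistent with a whole-image 90° clockwise rotation.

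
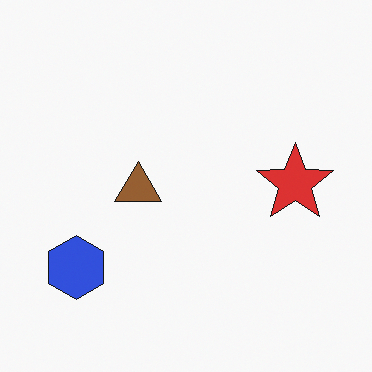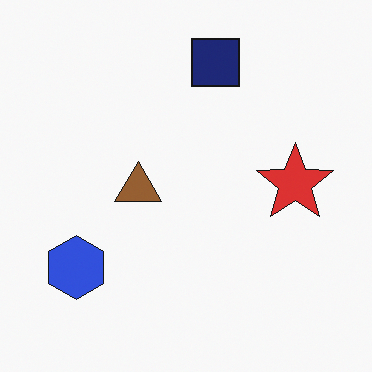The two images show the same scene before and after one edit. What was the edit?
This is the original image overlaid with an additional navy square.

A navy square appears in the second image that is absent from the first.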